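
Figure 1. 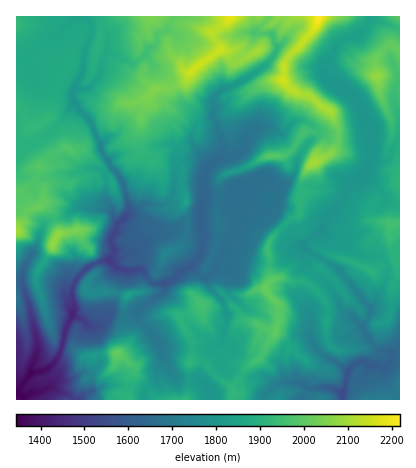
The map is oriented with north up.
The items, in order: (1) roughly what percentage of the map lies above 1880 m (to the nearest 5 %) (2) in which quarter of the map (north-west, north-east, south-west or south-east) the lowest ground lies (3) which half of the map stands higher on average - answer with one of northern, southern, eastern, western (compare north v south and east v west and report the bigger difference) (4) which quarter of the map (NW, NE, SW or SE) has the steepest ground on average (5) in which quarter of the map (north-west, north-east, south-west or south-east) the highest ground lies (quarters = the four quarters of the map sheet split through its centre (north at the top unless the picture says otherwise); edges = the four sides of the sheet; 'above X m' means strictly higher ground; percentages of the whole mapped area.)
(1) Roughly 35 % of the ground is higher than 1880 m.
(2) The lowest point lies in the south-west quarter of the map.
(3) The northern half stands higher on average than the southern half.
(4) The steepest ground, on average, is in the south-west quarter.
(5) Look to the north-east quarter for the highest ground.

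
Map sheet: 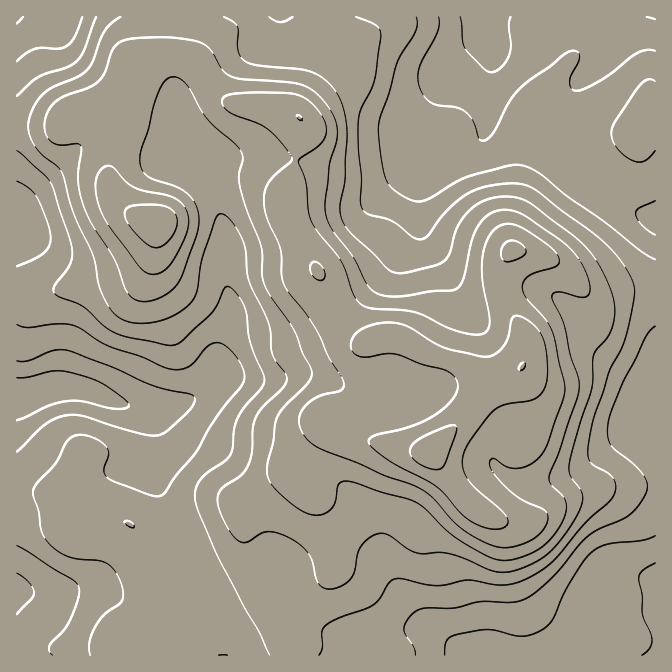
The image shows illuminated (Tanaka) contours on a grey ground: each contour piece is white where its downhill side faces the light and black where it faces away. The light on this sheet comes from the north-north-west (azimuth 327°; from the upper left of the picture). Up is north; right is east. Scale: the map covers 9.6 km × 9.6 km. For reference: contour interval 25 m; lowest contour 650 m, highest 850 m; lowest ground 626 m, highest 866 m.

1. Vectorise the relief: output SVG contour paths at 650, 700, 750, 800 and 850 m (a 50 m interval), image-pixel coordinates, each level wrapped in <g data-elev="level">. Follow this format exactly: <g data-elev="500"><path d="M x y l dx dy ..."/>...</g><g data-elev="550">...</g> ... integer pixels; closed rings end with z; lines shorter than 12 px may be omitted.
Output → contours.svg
<g data-elev="650"><path d="M642 655l7-7 3-8-2-8-7-17-1-20-3-18 4-7 12-7"/><path d="M17 573l13 11 3 4 1 6-2 4-15 16"/><path d="M17 378l11-1 26-6 18 2 19 5 11 5 22 15 5 7-4 3-10 1-33-8-15 0-19 5-31 14"/><path d="M511 17l-2 8 2 20-2 10-7 12-10 5-8-4-19-20-2-6-3-25"/></g><g data-elev="700"><path d="M415 655l-1-7-8-13-2-7 3-8 8-8 12-4 28 0 25-6 32 0 13-3 12-8 15-13 27-33 10-9 11-8 25-10 14-13 7-13 1-7-1-5-10-13-25-22-3-8 0-10 3-15 13-31 22-44 9-11"/><path d="M17 325l11 3 29-4 17 1 34 21 32 10 24 11 10 3 8-1 6-2 7-5 12-15 5-4 7 0 6 3 9 7 6 10 4 9 0 6-2 7-26 33-21 35-19 22-10 17-4 3-5 1-7-1-42-17-3-3-1-5 5-15-2-7-9-8-16-5-8 1-6 4-13 23-21 24-1 8 5 16 3 19 8 14 9 8 11 5 9 2 20 2 9 2 8 8 6 13 2 10-1 6-4 5-14 10-8 10-7 17 1 13"/><path d="M655 259l-15-8-35-29-40-27-25-21-16-8-16 0-40 10-13 6-25 16-8 3-7 0-7-2-16-11-5-7-4-11-4-32 0-15 10-31 8-30 19-32 1-7-1-6"/><path d="M17 181l12 7 8 9 11 26 3 15-2 9-6 6-9 6-17 7"/><path d="M655 81l-3-2-5 1-8 7-24 35-4 11 2 7 4 8 8 8 9 5 6 1 5-1 10-10"/><path d="M82 17l-7 19-8 10-9 3-16-1-7 1-8 4-10 8"/></g><g data-elev="750"><path d="M120 17l-10 7-6 8-12 30-5 8-10 7-27 11-11 10-9 19-1 15 3 10 6 8 19 16 5 6 12 41 20 44 7 35 10 18 13 10 14 3 21-2 16-6 15-12 7-11 6-35 12-38 4-5 5 0 5 4 11 17 5 13 2 24 2 10 20 43 3 28 3 7 10 13 2 5-3 9-21 20-8 11-2 10-1 25-6 15-7 9-16 10-4 6-2 7 2 10 13 24 7 7 5 2 5-1 11-8 7-2 11 1 14 6 10 7 6 8 4 8 5 20 5 5 6 2 12-2 9-7 5-8 3-17 4-8 9-10 10-4 10 3 17 12 8 4 9 2 16-2 10 2 47 18 8 0 10-2 24-10 11-8 13-15 13-20 6-15 0-10-12-18 0-12 10-39 12-35 2-33 2-5 14-17 5-18 0-10-3-12-13-28-8-12-11-12-45-34-13-8-17-2-20 3-9 5-8 7-11 16-8 27-7 8-37 10-8 0-8-3-39-38-5-7-4-8-1-12 5-25 2-48-3-23-8-17-12-13-14-7-12-3-41-4-12-4-4-4-3-7 0-23-5-5-9-5"/></g><g data-elev="800"><path d="M497 547l15 0 18-6 12-9 6-12 0-5-4-5-22-10-16-13-12-14-5-10 1-3 4-2 13 9 10 1 10-2 10-6 10-15 16-45 2-8 0-9-12-50-7-13-20-23-4-10 2-7 6-5 28-10 1-5-1-5-12-12-28-17-13-2-7 2-4 4-8 12-4 16 0 22 8 42-3 8-5 4-10 0-17-4-31-15-10-3-40-3-10-3-6-4-4-7-13-35-26-32-6-15-3-30-8-21 2-4 18-12 7-9 1-12-6-12-12-13-14-6-42-1-18 1-9 2-3 6 5 8 8 5 22 8 10 5 12 12 13 17-1 5-17 14-7 10-3 11 1 15 15 36 2 27 2 10 31 42 13 30 16 25 0 5-3 3-23 6-8 5-6 7-4 5-1 7 4 13 7 9 12 7 100 41 11 8 19 22 10 9 18 11z"/><path d="M148 273l7 1 7-2 7-5 5-7 13-28 2-10-2-10-5-9-7-5-8-3-32-7-9-6-12-14-4-2-5 0-7 7-2 9 0 13 4 15 10 17 27 37 6 6z"/></g><g data-elev="850"><path d="M430 468l8 1 6-4 12-32 1-5-2-3-8 1-21 9-9 6-6 6-1 5 3 6 7 6z"/><path d="M519 370l5-2 1-5-1-1-4 3-1 3z"/></g>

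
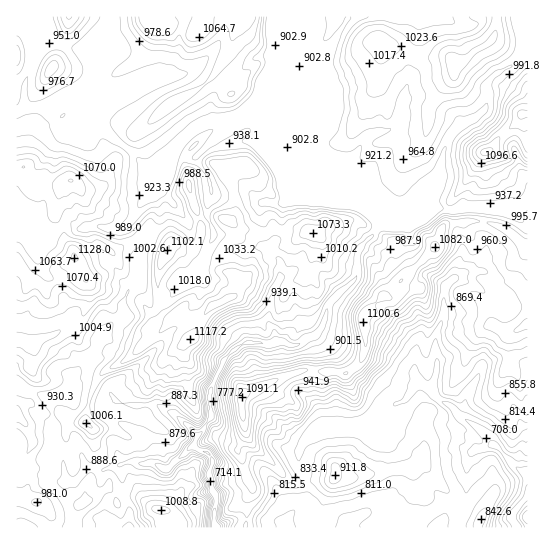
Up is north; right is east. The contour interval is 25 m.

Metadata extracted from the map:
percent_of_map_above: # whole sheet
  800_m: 91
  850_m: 84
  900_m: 76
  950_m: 48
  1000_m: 26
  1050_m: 9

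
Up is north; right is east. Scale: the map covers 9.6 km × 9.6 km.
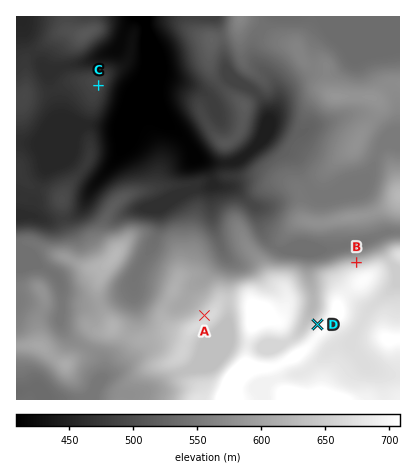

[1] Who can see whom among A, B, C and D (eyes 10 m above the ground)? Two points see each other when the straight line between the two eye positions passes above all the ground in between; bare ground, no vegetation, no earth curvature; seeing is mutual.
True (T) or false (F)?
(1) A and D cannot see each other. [T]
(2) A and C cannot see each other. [F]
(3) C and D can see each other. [F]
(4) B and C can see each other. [T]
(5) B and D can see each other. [F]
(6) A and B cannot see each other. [T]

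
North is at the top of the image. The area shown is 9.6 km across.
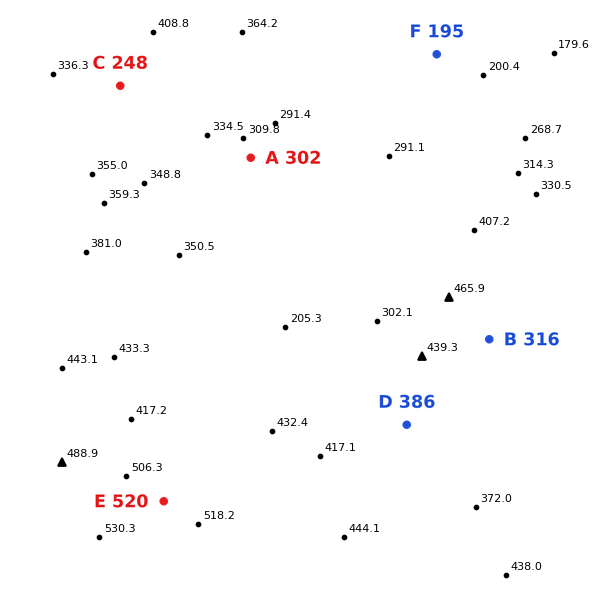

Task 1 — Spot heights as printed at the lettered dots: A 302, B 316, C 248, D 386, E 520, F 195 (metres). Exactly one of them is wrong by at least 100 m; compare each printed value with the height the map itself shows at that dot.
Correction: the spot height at C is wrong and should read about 373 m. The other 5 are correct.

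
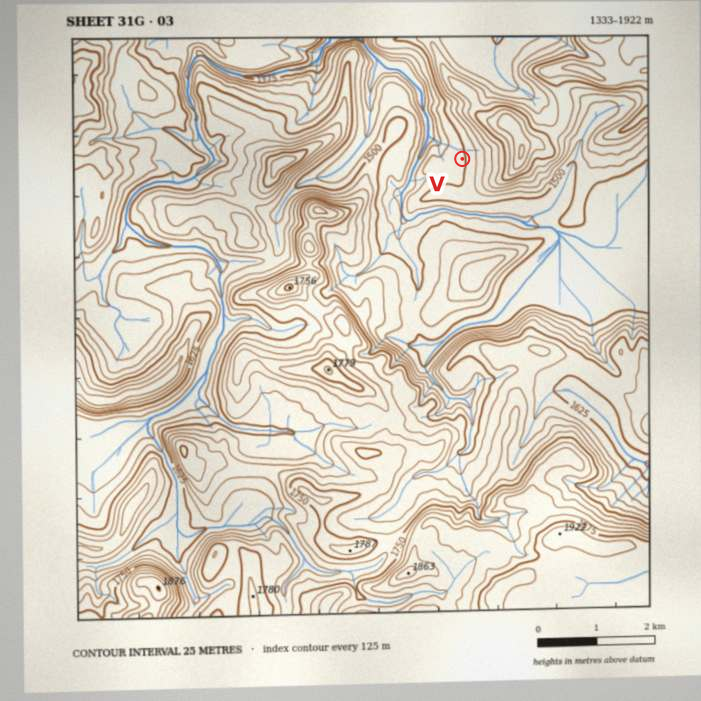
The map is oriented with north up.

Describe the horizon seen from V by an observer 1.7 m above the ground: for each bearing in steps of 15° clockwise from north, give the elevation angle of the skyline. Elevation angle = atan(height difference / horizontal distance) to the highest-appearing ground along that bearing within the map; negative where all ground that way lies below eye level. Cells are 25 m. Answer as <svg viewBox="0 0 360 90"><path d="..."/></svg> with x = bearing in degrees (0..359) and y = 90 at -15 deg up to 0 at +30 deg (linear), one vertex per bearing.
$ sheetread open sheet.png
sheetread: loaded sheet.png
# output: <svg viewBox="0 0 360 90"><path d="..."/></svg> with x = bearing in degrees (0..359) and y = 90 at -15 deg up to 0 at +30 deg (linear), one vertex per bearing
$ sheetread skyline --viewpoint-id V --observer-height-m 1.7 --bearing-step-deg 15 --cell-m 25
<svg viewBox="0 0 360 90"><path d="M0 48l15-7 15-4 15-2 15 2 15 0 15-1 15 2 15 3 15 5 15 6 15 1 15 1 15 0 15-1 15 1 15-2 15 1 15 0 15 4 15 1 15 3 15-1 15-5"/></svg>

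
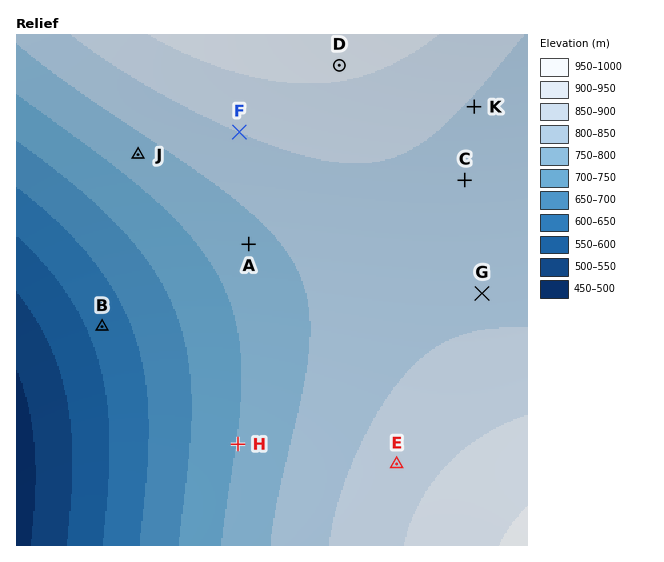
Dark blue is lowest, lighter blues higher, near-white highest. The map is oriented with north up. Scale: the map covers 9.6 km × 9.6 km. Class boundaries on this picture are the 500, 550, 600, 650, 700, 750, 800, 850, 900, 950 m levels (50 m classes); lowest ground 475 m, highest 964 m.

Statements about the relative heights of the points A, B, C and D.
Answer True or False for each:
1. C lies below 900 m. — True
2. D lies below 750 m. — False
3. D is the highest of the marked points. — True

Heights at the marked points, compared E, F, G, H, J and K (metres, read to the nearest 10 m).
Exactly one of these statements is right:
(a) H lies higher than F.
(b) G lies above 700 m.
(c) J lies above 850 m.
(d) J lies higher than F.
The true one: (b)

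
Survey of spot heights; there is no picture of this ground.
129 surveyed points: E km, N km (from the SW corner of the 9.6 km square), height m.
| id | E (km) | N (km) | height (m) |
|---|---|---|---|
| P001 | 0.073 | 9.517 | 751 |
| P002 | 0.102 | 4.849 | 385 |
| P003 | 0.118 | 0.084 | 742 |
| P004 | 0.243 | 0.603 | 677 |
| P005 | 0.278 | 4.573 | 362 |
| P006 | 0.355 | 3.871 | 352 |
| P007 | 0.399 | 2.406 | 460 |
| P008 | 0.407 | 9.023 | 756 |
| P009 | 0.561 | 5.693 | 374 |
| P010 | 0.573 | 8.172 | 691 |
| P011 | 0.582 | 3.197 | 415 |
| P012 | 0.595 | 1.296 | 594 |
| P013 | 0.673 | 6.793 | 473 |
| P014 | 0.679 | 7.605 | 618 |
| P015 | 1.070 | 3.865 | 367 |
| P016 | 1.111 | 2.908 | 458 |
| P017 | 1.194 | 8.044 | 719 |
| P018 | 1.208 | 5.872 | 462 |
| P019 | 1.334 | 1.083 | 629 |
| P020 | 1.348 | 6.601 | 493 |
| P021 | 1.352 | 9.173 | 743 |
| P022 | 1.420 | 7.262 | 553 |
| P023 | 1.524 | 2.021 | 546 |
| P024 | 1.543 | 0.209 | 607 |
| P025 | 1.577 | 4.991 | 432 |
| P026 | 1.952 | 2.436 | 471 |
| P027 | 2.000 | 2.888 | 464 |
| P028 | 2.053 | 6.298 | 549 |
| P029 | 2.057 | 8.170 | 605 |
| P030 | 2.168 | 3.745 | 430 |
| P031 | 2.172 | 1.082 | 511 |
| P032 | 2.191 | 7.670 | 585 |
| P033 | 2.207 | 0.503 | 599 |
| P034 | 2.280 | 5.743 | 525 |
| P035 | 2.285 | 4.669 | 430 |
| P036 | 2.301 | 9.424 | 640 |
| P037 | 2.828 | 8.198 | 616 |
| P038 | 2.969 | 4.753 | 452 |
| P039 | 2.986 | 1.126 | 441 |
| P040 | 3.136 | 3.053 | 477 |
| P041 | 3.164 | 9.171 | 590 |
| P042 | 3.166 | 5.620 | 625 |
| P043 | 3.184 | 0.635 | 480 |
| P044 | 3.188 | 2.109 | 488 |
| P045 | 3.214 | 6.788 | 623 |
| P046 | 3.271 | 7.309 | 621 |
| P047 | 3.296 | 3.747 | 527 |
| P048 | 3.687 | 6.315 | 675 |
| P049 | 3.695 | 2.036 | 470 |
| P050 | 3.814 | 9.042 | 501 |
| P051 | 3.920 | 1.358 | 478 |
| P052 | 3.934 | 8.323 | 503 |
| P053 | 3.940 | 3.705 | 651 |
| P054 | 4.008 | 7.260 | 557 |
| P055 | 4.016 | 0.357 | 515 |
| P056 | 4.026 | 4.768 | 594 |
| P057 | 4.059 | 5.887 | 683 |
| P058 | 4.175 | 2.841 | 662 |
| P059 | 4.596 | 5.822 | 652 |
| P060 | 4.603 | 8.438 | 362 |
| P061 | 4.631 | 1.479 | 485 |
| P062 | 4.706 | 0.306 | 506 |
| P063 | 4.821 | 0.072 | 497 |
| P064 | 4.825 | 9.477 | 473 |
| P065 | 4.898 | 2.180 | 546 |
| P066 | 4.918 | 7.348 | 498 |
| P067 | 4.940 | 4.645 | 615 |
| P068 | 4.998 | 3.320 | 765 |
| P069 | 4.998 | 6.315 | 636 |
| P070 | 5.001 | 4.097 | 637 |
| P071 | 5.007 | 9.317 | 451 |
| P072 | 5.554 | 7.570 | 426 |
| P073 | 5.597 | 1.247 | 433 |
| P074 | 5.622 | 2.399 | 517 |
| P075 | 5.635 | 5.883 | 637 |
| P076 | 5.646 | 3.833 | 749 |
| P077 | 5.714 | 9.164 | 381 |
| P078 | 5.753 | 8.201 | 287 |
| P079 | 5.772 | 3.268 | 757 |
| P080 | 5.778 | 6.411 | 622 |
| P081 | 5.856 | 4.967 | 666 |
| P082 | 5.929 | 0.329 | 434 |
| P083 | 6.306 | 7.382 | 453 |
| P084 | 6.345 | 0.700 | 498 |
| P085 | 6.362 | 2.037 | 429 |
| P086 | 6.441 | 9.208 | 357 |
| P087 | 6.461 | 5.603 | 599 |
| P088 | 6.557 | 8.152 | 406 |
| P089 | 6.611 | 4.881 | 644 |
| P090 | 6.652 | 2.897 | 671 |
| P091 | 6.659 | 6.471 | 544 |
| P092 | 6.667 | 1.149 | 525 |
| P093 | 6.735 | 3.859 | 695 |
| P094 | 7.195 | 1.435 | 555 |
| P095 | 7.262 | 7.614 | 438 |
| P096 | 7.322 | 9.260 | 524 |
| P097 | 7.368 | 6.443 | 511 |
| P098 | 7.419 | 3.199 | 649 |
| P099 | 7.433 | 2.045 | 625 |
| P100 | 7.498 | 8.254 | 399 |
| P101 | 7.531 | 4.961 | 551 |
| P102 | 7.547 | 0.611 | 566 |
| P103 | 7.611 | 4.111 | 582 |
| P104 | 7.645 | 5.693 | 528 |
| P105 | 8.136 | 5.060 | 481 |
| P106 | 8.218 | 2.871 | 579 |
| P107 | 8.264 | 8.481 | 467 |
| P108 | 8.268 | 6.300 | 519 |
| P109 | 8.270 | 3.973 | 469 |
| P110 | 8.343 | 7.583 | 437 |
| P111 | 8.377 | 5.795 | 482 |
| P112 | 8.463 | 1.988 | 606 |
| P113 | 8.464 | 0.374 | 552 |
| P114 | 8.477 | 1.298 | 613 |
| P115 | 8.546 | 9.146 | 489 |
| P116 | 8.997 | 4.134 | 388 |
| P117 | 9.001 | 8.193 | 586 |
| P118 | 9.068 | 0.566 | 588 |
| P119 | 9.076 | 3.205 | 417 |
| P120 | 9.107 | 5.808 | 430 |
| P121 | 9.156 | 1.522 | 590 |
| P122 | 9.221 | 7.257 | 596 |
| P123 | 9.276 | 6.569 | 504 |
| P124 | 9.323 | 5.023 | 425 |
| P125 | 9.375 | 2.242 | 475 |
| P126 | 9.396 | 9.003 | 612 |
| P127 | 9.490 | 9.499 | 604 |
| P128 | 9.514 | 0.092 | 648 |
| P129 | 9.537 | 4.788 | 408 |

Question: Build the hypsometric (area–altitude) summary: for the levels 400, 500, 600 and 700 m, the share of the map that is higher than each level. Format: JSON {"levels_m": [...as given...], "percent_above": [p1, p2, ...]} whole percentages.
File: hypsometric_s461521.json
{"levels_m": [400, 500, 600, 700], "percent_above": [91, 60, 29, 6]}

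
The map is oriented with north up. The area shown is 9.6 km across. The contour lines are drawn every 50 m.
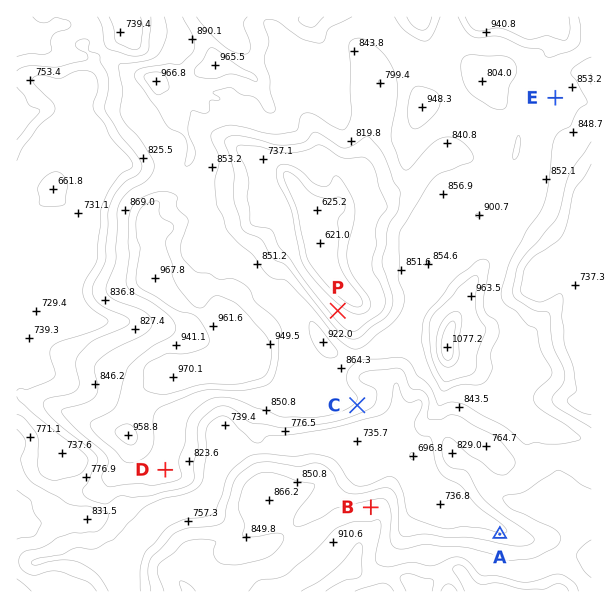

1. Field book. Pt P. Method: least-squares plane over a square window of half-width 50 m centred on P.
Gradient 11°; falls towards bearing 39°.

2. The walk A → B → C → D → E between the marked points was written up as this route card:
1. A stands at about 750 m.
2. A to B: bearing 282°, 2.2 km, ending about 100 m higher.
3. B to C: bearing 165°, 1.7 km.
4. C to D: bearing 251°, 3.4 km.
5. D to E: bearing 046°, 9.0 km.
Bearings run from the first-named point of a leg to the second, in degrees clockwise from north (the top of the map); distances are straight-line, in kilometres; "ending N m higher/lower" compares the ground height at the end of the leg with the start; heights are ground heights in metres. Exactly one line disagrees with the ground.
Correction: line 3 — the bearing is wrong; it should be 352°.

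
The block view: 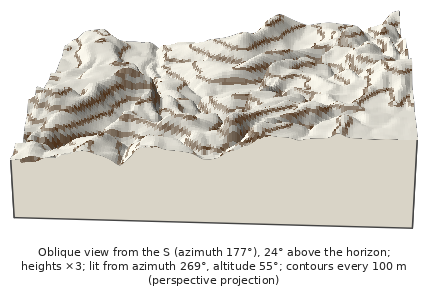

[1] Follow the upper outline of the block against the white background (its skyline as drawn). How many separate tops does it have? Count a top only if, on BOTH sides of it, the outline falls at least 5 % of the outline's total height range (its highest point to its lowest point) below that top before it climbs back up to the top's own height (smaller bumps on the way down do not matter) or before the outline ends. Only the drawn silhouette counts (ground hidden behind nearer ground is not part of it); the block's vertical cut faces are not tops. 3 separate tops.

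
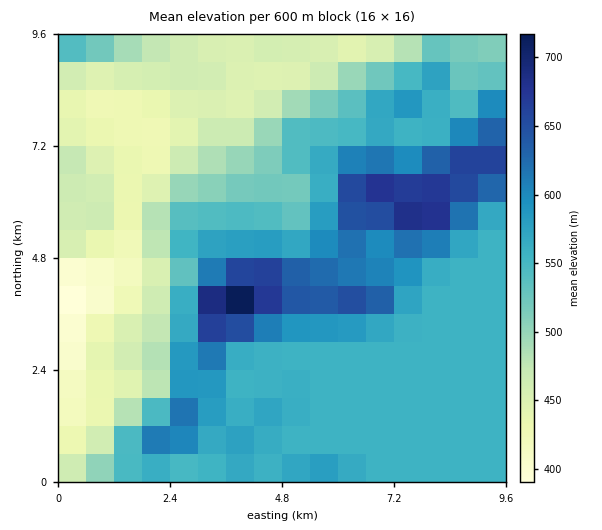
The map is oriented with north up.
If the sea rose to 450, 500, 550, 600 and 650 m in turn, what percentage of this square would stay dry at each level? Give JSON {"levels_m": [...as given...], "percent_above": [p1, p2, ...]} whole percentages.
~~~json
{"levels_m": [450, 500, 550, 600, 650], "percent_above": [83, 68, 55, 17, 6]}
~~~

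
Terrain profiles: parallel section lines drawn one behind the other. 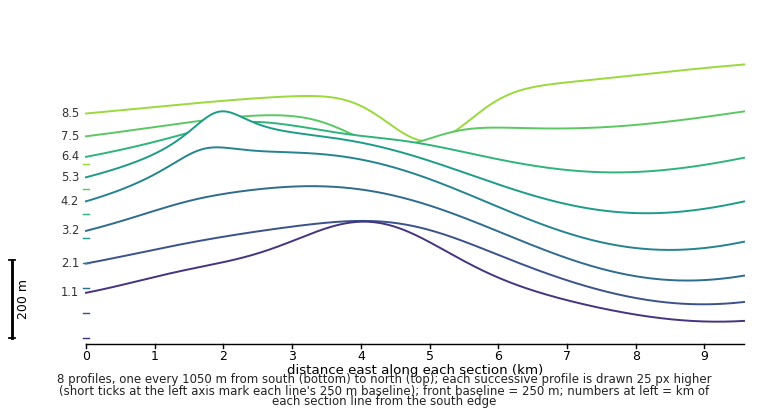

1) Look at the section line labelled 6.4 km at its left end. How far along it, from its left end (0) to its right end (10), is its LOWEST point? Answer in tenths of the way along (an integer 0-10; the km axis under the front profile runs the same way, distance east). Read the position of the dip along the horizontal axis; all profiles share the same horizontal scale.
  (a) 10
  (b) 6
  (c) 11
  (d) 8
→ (d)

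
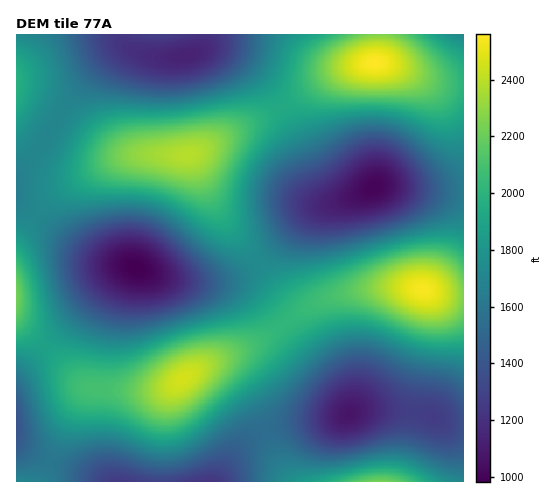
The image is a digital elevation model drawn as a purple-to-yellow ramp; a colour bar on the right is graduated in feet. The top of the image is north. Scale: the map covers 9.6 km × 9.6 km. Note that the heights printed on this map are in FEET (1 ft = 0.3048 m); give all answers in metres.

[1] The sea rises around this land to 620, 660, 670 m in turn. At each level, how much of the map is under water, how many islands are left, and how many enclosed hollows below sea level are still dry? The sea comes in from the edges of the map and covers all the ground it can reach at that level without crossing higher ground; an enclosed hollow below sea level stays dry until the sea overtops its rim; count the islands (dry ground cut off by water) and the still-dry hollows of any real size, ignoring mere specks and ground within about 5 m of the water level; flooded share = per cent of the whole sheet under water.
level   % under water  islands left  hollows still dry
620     79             2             0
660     88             2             0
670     89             2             0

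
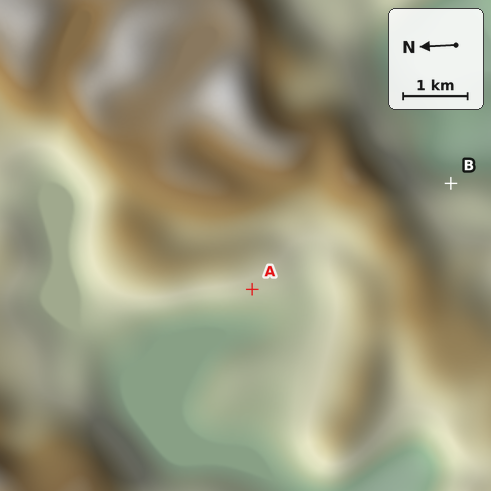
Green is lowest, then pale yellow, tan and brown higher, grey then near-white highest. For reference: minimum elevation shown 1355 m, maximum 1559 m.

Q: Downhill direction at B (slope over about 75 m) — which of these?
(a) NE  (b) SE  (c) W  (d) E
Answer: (d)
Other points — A W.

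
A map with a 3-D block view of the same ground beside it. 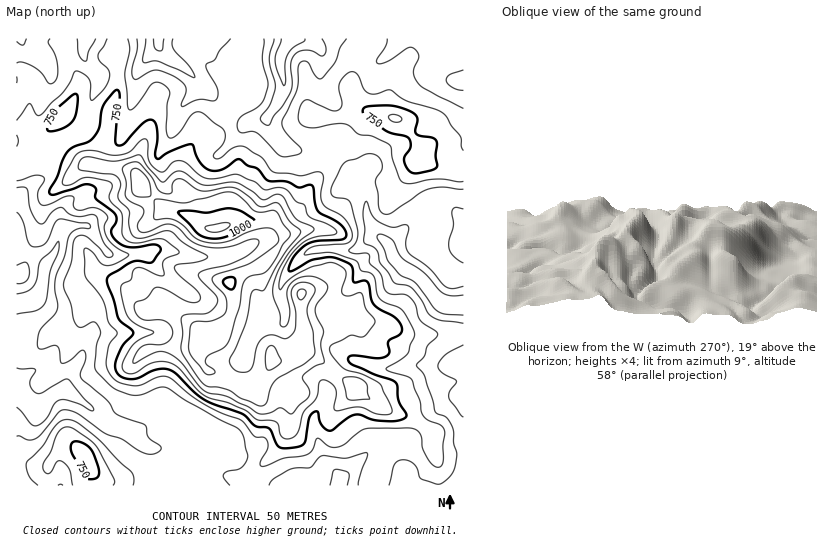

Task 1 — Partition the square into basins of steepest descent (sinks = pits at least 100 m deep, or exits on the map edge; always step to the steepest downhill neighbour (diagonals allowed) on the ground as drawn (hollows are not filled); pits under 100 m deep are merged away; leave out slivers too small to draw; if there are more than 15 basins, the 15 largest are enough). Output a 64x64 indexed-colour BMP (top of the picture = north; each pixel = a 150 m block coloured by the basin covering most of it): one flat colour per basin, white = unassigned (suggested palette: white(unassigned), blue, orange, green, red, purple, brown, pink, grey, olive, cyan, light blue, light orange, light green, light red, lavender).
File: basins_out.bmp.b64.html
<image width="64" height="64" href="data:image/bmp;base64,Qk12CAAAAAAAAHYAAAAoAAAAQAAAAEAAAAABAAQAAAAAAAAIAAATCwAAEwsAABAAAAAAAAAA////ALR3HwAOf/8ALKAsACgn1gC9Z5QAS1aMAMJ34wB/f38AIr28AM++FwDox64AeLv/AIrfmACWmP8A1bDFABERERERERERERERERERERERVVVVVVVVVVVVIiIiIiIiERERERERERERERERERERERFVVVVVVVVVVVUiIiIiIiIRERERERERERERERERERERERVVVVVVVVVVVSIiIiIiIhEREREREREREREREREREREREVVVVVVVVVVVIiIiIiIiERERERERERERERERERERERERFVVVVVVVVVUiIiIiIiIRERERERERERERERERERERERERVVVVVVVVVVIiIiIiIhERERERERERERERERERERERERFVVVVVVVVVVVERESIiERERERERERERERERERERERERERVVVVVVVVVVURERIiIRERERERERERERERERERERERERFVVVVVVVVVVRESIiIhEREREREREREREREREREREREREVVVVVVVVVVVESIiIiERERERERERERERERERERERERERVVVVVVVVVVIiIiIiIRERERERERERERERERERERERERFVVVVVVVVSIiIiIiIhEREREREREREREREREREREREREVVVVVVVUiIiIiIiIiERERERERERERERERERERERERERVVVVVVUiIiIiIiIiIRERERERERERERERERERERERERFVVVVVUiIiIiIiIiIhERERERERERERERERERERERERFVVVVVIiIiIiIiIiIiEREREREREREREREREREREREREVVVVVIiIiIiIiIiIiIREREREREREREREREREREREREVVVVVIiIiIiIiIiIiIhERERERERERERERERERERERERERVVIiIiIiIiIiIiIiERERERERERERERERERERERERERESIiIiIiIiIiIiIiIRERERERERERERERERERERERERERIiIiIiIiIiIiIiIhEREREREREREREREREREREREREREiIiIiIiIiIiIiIiERERERERERERERERERERERERERESIiIiIiIiIiIiIiIRERERERERERERERERERERERERERIiIiIiIiIiIiIiIhEREREREREREREREREREREREREREiIiIiIiIiIiIiIiERERERERERERERERERERERERERESIiIiIiIiIiIiIiIRERERERERERERERERERERERERERIiIiIiIiIiIiIiIhEREREREREREREREREREREREREREiIiIiIiIiIiIiIiEREREREREREREREREREREREREREREiIiIiIiIiIiIiIREREREREREREREREREREREREREREREiIiIiIiIiIiIhERERERERERERERERERERERERERERESIiIiIiIiIiIiERERERERERERERERERERERERERERESIiIiIiIiIiIiIRERERERERERERERERERERERERERERIiIiIiIiIiIiIhEREREREREREREREREREREREREREREiIiIiIiIiIiIiERERERERERERERERERERERERERERESIiIiIiIiIiIiIRERERERERERERERERERERERERERERIiIiIiIiIiIiIhEREREREREREREREREREREREREiIREiIiIiIiIiIiIiERERERERERERERERETMzMREREiIiIiIiIiIiIiIiIiIRERERERERERERERETMzMzMzMzMiIiIiIiIiIiIiIiIhERERERERERERERREMzMzMzMzMzIiIiIiIiIiIiIiIiEREREREREREREUREQzMzMzMzMzMyIiIiIiIiIiIiIiIREREREREREREURERDMzMzMzMzMzIiIiIiIiIiIiIiIhEREREREREREURERDMzMzMzMzMzMyIiIiIiIiIiIiIiERERERERERERRERDMzMzMzMzMzMzMiIiIiIiIiIiIiIRERERERERERREREMzMzMzMzMzMzMyIiIiIiIiIiIiImERERFhERFERERERDMzMzMzMzMzMzMiIiIiIiIiIiERZmZmZmZmREREREREMzMzMzMzMzMzMzIiIiIiIiIRERFmZmZmZmZEREREREQzMzMzMzMzMzMzMiIiIiIiIhEREWZmZmZmZkREREREREMzMzMzMzMzMzMzIiIiIiIicRERZmZmZmZmRERERERERDMzMzMzMzMzMzMiIiIiIid3d3dmZmZmZmZkREREREREREMzMzMzMzMzMyIiIiIid3d3d2ZmZmZmZmREREREREREQzMzMzMzMzMzIiIiIiJ3d3d3ZmZmZmZmZEREREREREREMzMzMzMzMzMyIiIid3d3d3dmZmZmZmZkRERERERERERDMzMzMzMzMzMzd3d3d3d3d2ZmZmZmZmZEREREREREREMzMzMzMzMzMzd3d3d3d3d3ZmZmZmZmZkRERERERERERDMzMzMzMzMzd3d3d3d3d3dmZmZmZmZmRERERERERERERDMzMzMzMzN3d3d3d3d3d2ZmZmZmZmZkREREREREREREMzMzMzMzM3d3d3d3d3d3ZmZmZmZmZmREREREREREREQzMzMzMzMzd3d3d3d3d3dmZmZmZmZmZEREREREREREQzMzMzMzMzN3d3d3d3d3d2ZmZmZmZmZkRERERERERERDMzMzMzMzM3d3d3d3d3d3ZmZmZmZmZmREREREREREREMzMzMzMzMzN3d3d3d3d3dmZmZmZmZmZEREREREREREQzMzMzMzMzMzd3d3d3d3d2ZmZmZmZmZkRERERERERERDMzMzMzMzMzM3d3d3d3d3"/>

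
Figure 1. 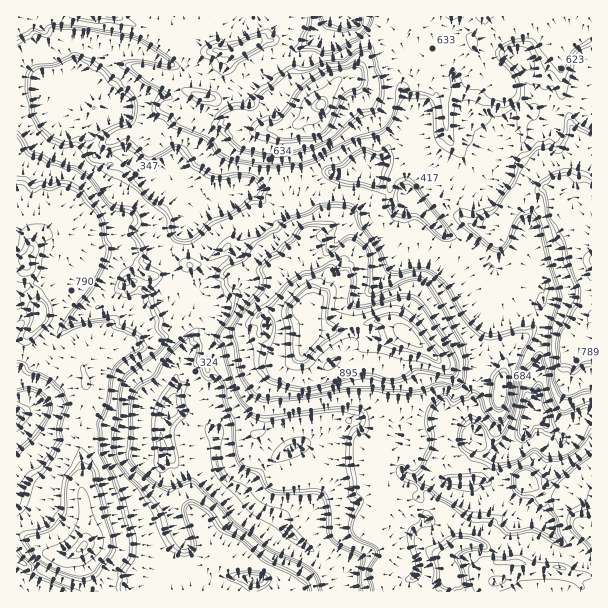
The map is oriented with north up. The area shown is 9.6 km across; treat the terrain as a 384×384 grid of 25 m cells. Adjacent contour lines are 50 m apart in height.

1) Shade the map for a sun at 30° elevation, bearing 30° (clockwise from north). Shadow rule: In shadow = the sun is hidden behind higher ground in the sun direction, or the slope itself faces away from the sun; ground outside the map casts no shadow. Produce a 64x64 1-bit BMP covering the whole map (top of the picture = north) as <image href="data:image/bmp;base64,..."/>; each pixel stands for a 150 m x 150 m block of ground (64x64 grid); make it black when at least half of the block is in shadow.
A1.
<image width="64" height="64" href="data:image/bmp;base64,Qk0+AgAAAAAAAD4AAAAoAAAAQAAAAEAAAAABAAEAAAAAAAACAAATCwAAEwsAAAIAAAAAAAAA////AAAAAAB+AAAAAwMAAP8AAHADAAAA+AAAYAACAADgAAAADgIAAMAAAAAfAHADAAAQAD8AAA8AABACJAAADgAAIAAgAAAQAAAgACAAABAEAAAAIAAAYAQAAB/kAAHAAAAAGcAAAQAAAAFwAADwAAAAAOAAEAAAAAAAgAAAAAAAAECAAAAAAAAAQIAAABgAAAAAAAAAOAAAAAE0AAA8MAAAAX/+ABx8lAAB//wDnH/8AAP////4f/gAA+///4B5cAIP3B/vgDDgAAuQAQ4APIACCYMADgA5AAQDggB8ADgAAAuAACAAEAAAAAAAAAAQAAAACgEAAAAAAAAKAAAAAAAAAAAAAAAAAAAAAAAAAAAAAAEAAAAAGgAGAgAAAAAWAAAAAAAAABQAAAAAAAAANAAAAAAAAAwoAAAAAAAAGCgAAAAAAAAwOAAAAAAAA2BwAAAAAAADAPAAAAAAAAYAIAAAAAAADAAgAAAA4AAYACAAAAfwABAAAAAAH/4QAAAAAAYT/5AAAAAAD/f/4wAAAAA8bY/6AAAAAAA9H8cCAAAAAHMAAAAAAAABwAAAAAAAAAEAAEMAAAAACBwAAAwAAAAbgAAEHAAAADYAAAAAAAAg7AAAAAAAADvAQAAAAAAAAwOEQAAAAAAADwAAAAABwCP8AAAAAACAL+AAAAAAAAAD8AAAAgAAAA=="/>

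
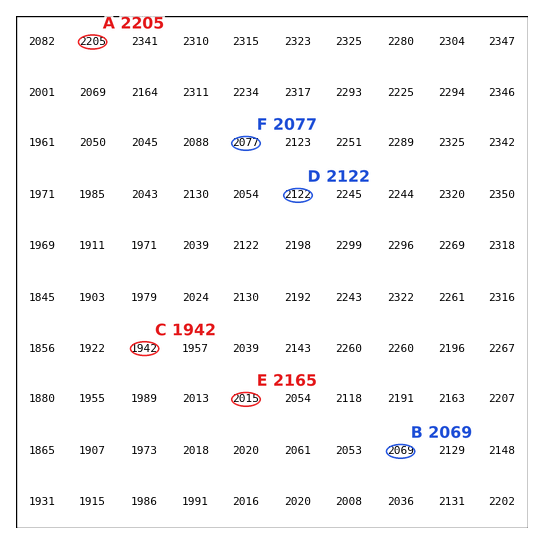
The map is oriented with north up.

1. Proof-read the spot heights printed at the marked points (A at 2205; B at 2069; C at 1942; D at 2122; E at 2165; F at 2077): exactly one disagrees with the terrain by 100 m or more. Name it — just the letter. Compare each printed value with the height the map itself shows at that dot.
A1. E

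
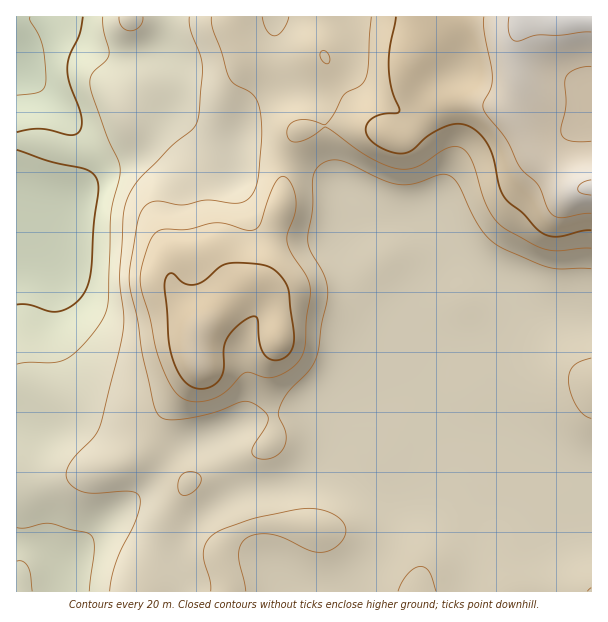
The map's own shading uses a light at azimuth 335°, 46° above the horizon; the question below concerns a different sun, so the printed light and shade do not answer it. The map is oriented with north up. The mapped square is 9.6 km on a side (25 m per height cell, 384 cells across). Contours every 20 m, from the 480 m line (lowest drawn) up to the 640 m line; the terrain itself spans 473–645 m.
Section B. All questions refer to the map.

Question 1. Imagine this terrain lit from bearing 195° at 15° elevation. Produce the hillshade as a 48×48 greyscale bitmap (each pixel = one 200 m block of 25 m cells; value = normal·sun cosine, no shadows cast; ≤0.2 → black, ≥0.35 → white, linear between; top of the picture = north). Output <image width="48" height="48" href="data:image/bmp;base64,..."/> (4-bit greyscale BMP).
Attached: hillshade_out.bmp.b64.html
<image width="48" height="48" href="data:image/bmp;base64,Qk32BAAAAAAAAHYAAAAoAAAAMAAAADAAAAABAAQAAAAAAIAEAAATCwAAEwsAABAAAAAAAAAAAAAAABEREQAiIiIAMzMzAERERABVVVUAZmZmAHd3dwCIiIgAmZmZAKqqqgC7u7sAzMzMAN3d3QDu7u4A////AFVWZmZmVVZ3dlVWZmZmZmZVVVZmVVVVVVVWZmZlVVZ3dlVmZndmZmZVVVZmVVVVVVVmd2ZVVWZ3ZVZmd3d3ZmZVVVZlVVVVVVZnd3ZVVmZmZWZ3eIh3ZmVVVVVlVVVVVWd3iHZVVndlVWZ3d3dmZmVVVVVlVVZmZXeIiIdlZndlRFZmZmVVVVVVVVZmVmZmZoiImZh2Znd2VERVREREVVVVVWZmZmZmZniJmZmYdnd3ZVRERDREVVVWZmZmZmZmZmd4iZmZh3d3ZmZVVERVVWZmZmZmZmZmZmZnd4iZiHZVZnd3ZlVVZmZmZmZmZmZmZlVVZmZ3iGVEVniIdmZmZmZmZmZmZmZmZlVVVVVWd2VERWZ3dmZmZmZmZmZmZmZmd1VVVVVWZmZVVVVmZmZmZmZmZmZmZmZnd1ZmZVZmZneId2ZlVVZmZmZmZmZmZmZ3eGZmZmZmZ4m7qYd2VVZmZmZmZmZmZmZ3eGZmZmZmZ5vd25mHZmZmZmZmZmZmZmZ3d2ZmVWZmaKzu26mZh2ZmZmZmZmZmZmZ3d2VVVWZmebzMqZqrqXZmZmZmZmZmZmZmZlVEVVZmiruoZnm8yoZmZmZmZmZmZmZmVURERVVniql2RXmrqXZmZmZmZmZmZmZlVURERVVnmphlVniYdlVmZmZmZmZmZmZVVERERFVomYdlZ4h1REVmZmZmZmZmZmZVVUREREV5qYZVV4dkRFVmZmZmZmZmZmZmVURERFaKuXVERndlRVZmZmZmZmZmZmZmZkREVVebqXVERWdmVVVWZmZmZmZmZmZ3d0VVVWeamGVURVZlQzRVZmZmZmZmZnd3d1VVZniIdmVVVUREMRNFZmZmZmZmd4mZmWZmZniHZVVVVDMzIRNVZmZmZmZniavLu2ZmZniHZUNEQyIjMjRWZmZmZmZ5q83tzGZmZniHZCIjMiNFVVVmZmVmZmeKzN3dzGZmZneHUyERESNWZlZmZmZmZmiry7u8zGZmZnd2UyIiERNXZlVmZmZmZniruqqqzGZmZnZlQzMzIRNWVEVmZnd3d4mqmZmJq2d3d3dkM0REMjRVQ0VmeJmpiImZmZh3d3d4iIdlQ0RERFZlRFZ4mszLqZmYiZhlRIiIiIiHVERERWd2Vniaze7cuqmZmYdUM3d3Z4mYZVRFVmd2Z4ms3tuqqqmZmHZVRGZlVnmYdlVVZnd3eImru5d4mqq7qGVVVURERomXZlVWd3d3ZmeIh1VXiru7l2ZmZjM0WJmGZlVWeIh2REVmVEVniaqph2ZmZjM1eahlVmZmeIh1Q0VlRFZ3Znd3Z2ZmZjRXmoZVVmZneIh2VWZlRGeHVVVWZ2ZmZlVomGVFVVVneIh2ZndlVXiHZURWd2ZmZmZ4dlRVVFVniIdmZ4dlVnd3ZmZ4h2Znd2d3ZVVmVVZ4iHZVZ3ZVZ3dmZneIh3eIiHd3ZWeYdmeJmGVVVmVVZ3ZmZ3iIh3iZmXd2Znmph3eJh2VVVVRFZ2ZlZneId3eJmXd2ZnmphmeIh2VVVVRVZmZmZnd3d3d4iQ=="/>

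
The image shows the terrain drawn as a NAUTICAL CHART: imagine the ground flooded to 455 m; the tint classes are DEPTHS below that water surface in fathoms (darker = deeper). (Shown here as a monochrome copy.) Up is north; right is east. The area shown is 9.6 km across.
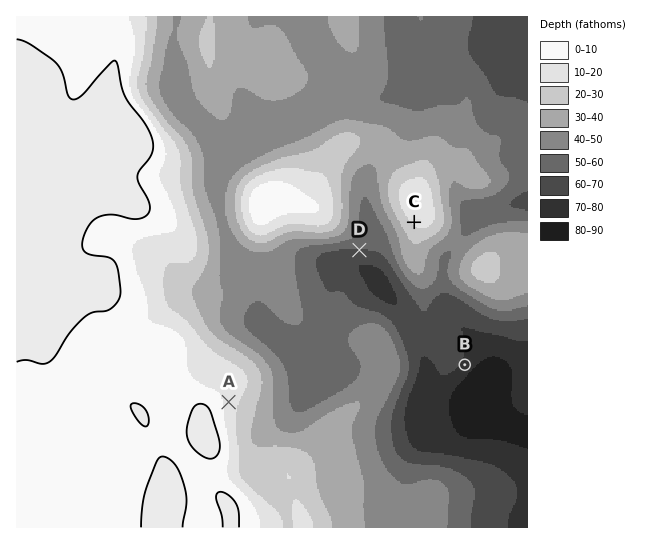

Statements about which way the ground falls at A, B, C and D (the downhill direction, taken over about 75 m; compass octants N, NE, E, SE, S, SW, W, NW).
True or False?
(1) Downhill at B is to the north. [False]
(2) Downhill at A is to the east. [True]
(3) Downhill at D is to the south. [True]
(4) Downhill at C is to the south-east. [False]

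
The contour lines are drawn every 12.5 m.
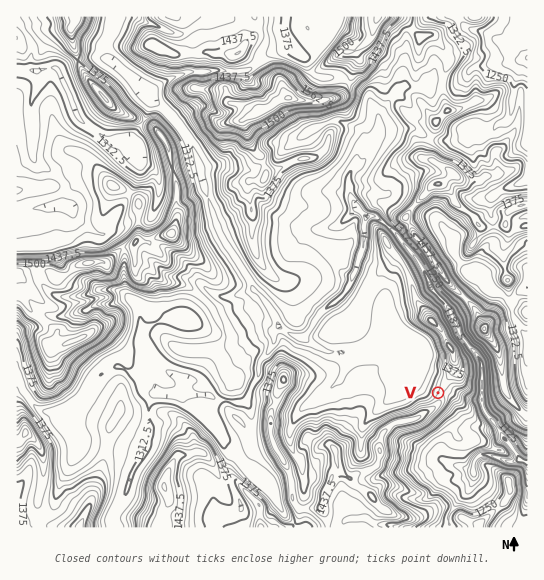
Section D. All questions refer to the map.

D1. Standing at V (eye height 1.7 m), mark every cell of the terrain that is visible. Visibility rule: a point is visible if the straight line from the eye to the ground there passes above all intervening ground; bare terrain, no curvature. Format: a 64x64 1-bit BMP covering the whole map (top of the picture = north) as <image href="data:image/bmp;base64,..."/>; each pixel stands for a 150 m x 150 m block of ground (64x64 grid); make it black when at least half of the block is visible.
<image width="64" height="64" href="data:image/bmp;base64,Qk0+AgAAAAAAAD4AAAAoAAAAQAAAAEAAAAABAAEAAAAAAAACAAATCwAAEwsAAAIAAAAAAAAA////AAAAAAAAAAAAAAAAAAAAAAAAAAAAAAAAAAAAAAAAAAAAAAAAAAAAAAAAAAAAAAAAAAAAAAAAAAAAAAAAAAAAAAAAAAAAAAAAAAAAAAAAAAAAAIAAAAAAAACBwAAAAAAAAIHAAAAAAAAAgeAAAAAAAADD+YAAAAAAAOH/4AAAAAAA//+4AAAAAAB///gEAAAAAH///AgAAAAAfz/3CAAAAAB/v/cIAAAAAH+//ggAAAAAf//2AAAAAAB///wQAMAAPmP//AAAcAA+Yf/4IAA8AH8x//AAADwAfzg/gAAOLAD+OB8AAB/4Afx8HwAAP9j/+P4eAABn+f74/w4AAIf5/vH/BgAAANH/4Y8GAAAAEb/Dg4IAAAABf4MHggAAAAF/g4ACAAAAAB8H4AAAAAAADgf4AAAAAAAOB/4AAAAAAA4H/wAAAAAABAf/AAAAAAAMD/oAAAAAAAgH/gAAAAAACAH/AAAAAAAIAf8AAAAAABAAPwAAAAAAEAMHgAAAAAAQBAGAAAAAACBeAYAAAAAAIH8BAAAAAAAAP8AAAAAAAAAH/gAAAAAAAAH/gAAAAAAAAH/AAAAAAAAAAAAAAAAAAAAAAAAAAAAAAAAAAAAAAAAAAAAAAAAAAAAAgAAAAAAAAAAAAAAAAAAAAAAAAAAAAAAAAAAAAQAAAAAAAAABAAAAAAAAAA=="/>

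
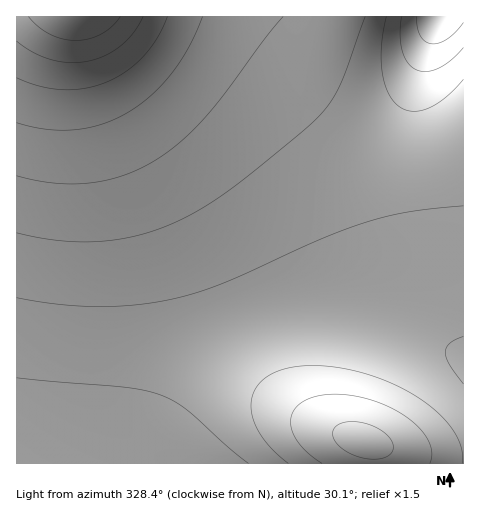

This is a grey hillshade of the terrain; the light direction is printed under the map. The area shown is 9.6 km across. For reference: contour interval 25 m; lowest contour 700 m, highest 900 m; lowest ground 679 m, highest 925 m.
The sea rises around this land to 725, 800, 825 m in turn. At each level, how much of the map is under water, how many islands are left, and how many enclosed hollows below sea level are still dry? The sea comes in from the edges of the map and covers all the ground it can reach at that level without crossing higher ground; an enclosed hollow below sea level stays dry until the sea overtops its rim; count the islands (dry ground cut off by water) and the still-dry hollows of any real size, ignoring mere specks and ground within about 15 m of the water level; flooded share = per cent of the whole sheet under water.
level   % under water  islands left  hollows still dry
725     9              0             0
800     83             0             0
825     92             0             0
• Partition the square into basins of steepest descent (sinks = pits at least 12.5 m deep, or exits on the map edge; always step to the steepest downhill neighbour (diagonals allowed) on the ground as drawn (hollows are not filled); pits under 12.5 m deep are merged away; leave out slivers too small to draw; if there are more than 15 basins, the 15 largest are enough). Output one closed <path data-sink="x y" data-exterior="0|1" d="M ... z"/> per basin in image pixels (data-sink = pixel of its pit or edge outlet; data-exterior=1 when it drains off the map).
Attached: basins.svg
<path data-sink="463 362" data-exterior="1" d="M180 16l-92 0-1 2 13 36 21 44 75 120 28 60 23 61 17 33 12 17 21 20 36 21 70 22 28 5 32 1 1-322-20 10-30 6-26-1-21-5-21-11-18-13-54-54-26-20-37-20z"/><path data-sink="17 463" data-exterior="1" d="M87 16l-71 1 0 446 447 1 0-6-32-1-28-5-70-22-32-17-25-24-15-22-14-28-23-61-28-60-75-120-21-44z"/><path data-sink="441 17" data-exterior="1" d="M463 16l-282 1 30 11 45 25 18 15 42 44 30 23 31 14 19 3 18 0 30-6 20-12z"/>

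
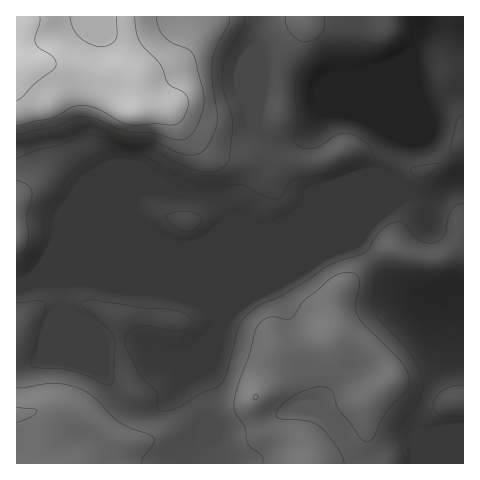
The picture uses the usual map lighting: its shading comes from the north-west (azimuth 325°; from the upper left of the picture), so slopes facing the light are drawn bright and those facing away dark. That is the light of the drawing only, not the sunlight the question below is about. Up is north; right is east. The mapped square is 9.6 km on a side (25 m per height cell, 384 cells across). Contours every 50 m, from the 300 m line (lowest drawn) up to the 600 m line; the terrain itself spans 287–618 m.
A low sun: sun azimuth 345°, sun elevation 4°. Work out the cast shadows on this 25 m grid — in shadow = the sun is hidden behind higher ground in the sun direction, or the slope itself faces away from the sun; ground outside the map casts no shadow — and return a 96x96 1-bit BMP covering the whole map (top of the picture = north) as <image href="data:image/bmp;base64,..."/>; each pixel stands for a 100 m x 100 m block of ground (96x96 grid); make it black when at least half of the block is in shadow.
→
<image width="96" height="96" href="data:image/bmp;base64,Qk2+BAAAAAAAAD4AAAAoAAAAYAAAAGAAAAABAAEAAAAAAIAEAAATCwAAEwsAAAIAAAAAAAAA////AAAAAAAAAAAAAAAAAAAAAAAAAAAAAAAAAAAAAAAAAAAAAAAAAAAAAAAAAAAAAAAAAAAACAAAAAAAAAAAAAAAPAAAAAAAAAAAAAAAfAAAAAAAAAAAAAAA/AAAAAAAAAAAAAAB/gMAAAAAAAA8AAAB/h8AAAAAAAB+AAAB/h8AAAAAAAB/AAAD/h8AAAAAAAB/gAAD/g8AAAAAAAAfwAAD/gAAAAAAAAAP4AAB/gAAAAAAAAAB4AAB/gAAAAAAAAAAAAAA/AAAAAAAAAAAAAAAfAAAAAAAAAAAAAAAAAAAAAAAAAAAAAAAAAAAAAAAAAAAAAAAAAAAAAAAAAAAAAAAAAAAAAAAAAAAAAAAAAAAAAAAAAAAAAAAAAAAAAAAAAAAAAAAAAAAAAAAAAAAAAAAAAAAAAAAAAAAAAAAAAAAAAAAAAAAAAAAAAAAAAAAAAAAAAAAAAAAAAAAAAAAAAAAAAAAAAAAAAAAAAAAAAAAAAAAAAAAAAAAAAAAAAAAAAAAAAAAAAAAAAAAAAAAAAAAB4AAAAAAAAAAAAAAH/4AAAAAAAAAAAAAP/8AAAAAAAAAAAAgf/8wAAAAAAAAAAAg//84AAAAAAAAAAAB//94AAAAAAAAAAAD//94AAAAAAAAAAAD///4YAAAcAAAAAAH///8eAAA/AAAAAAH///8/4AD/+AAAAAH///8/8AH//AAAAAD/Af9/+AP//AAAAAAwAD9//A///gAAAAAAAD9//////gAAAAAAAB///////gAAAAAAAAD//////gAAAAAAAAD//////wAAAAAAAAH//////wAAAAAAAAH//////wAAAAAAAAP//////wAAAAAAAAf//////4AAAAAAAAf//////4AAAAAAAAf//////4AAAAAAAAP//////8AAAAAAAAP//////8AAAAAAAAf//////+AAAwAAAAf//////+AA/+AAPA///////+AB//AAPw////////AB//gAH8///////+AB//gAD9///////+AAP/wAA9///////gAAB/4AAf//////+AAAAfwAAP//////+AAAAHAAAH//////+AAAAAAAAD///////AAAAAAAAD///////AAAAAAAAD///////gAAAAAAAD//////8AAAAAAAAD//////8AAAAAAAAD//////4AAAAAAAAD////+H4AAAAAAAAB///gAB4AAAAAAAAAA/+AAA4AAAPAAAAAAP4AAAAAAAfgAAAAADAAAAAAAA/wAAAAAAAAAAAMAA/wAAAAAAAAAAAcAB/4AAAAAAAAAAA+AB/4AAAAAAAAAAB+AD/+B4AAAAAAAAB+AD///8AAAAAAAAD/AD///8AAAAAAAAD/AD///8AAAAAAAAD/AD///8AAAAAAAAD/AD///+AAAAAAAAD/AB///+AAAAAAAAD/gB///+AAAAAAAAD/gA///+AAAAAAAAB/gAfgB8AAAAAAAAA/AAGAAMAAAAAAAAAfAAAAAAAAAAAAAAAPAAAAAAAAAAAAAAAAAAAAAAAA="/>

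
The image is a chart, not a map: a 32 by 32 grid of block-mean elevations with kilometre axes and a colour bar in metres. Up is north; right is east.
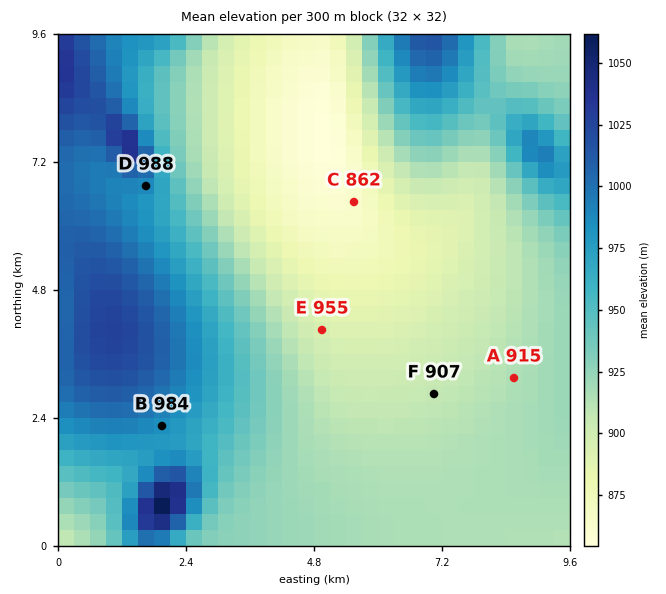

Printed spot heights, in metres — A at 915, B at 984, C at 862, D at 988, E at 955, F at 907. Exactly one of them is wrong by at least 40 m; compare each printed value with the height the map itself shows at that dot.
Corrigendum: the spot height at E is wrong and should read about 895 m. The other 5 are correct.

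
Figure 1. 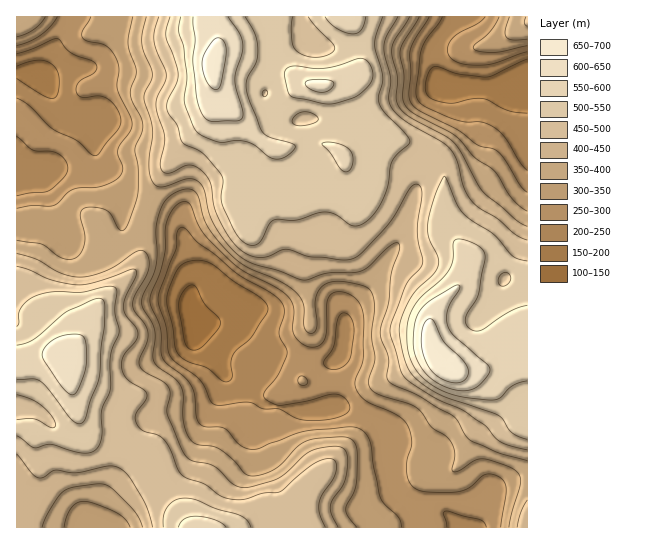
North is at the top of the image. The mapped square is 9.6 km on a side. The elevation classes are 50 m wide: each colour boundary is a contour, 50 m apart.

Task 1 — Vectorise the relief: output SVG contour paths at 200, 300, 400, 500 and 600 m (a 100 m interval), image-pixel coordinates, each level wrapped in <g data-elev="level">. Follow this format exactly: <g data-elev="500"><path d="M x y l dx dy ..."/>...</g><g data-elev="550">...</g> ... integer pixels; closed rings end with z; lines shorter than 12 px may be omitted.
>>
<g data-elev="200"><path d="M223 381l-16-13-24-9-5-5-3-5-2-23-6-21 0-8 10-26 5-6 7-4 12-1 10 4 23 17 25 16 9 9-1 7-14 22-16 15-4 5-2 7 1 13-1 4-4 3z"/><path d="M527 113l-18-2-20-11-7-2-11 1-18 4-14-1-10-5-3-4-1-6 4-14 5-6 5 0 20 7 28 3 40-18"/><path d="M17 66l20-6 8 1 6 2 5 6 3 6 0 10-1 9-4 4-7-1-30-19"/></g><g data-elev="300"><path d="M401 527l-2-9-14-13-4-7-8-32-3-24-4-8-7-5-10-2-43 4-12 3-35 14-6 1-7-1-6-3-15-17-6-1-14 0-7-5-2-8-1-19-4-9-7-9-18-14-4-6-1-28-11-27 1-8 9-20 4-17 3-35 4-11 7-7 7-3 5 3 8 19 5 10 31 31 13 9 30 15 11 9 4 5 2 7-1 24 4 6 8 6 10 2 6-2 3-4 3-11 0-27 1-5 3-4 6-2 6 0 7 3 6 4 6 11 2 15-1 34-8 20 0 8 4 8 7 6 31 14 10 10 5 16-6 25 1 9 3 8 5 6 7 2 32 1 15-4 16-13 6-1 7 2 5 5 3 8-5 38"/><path d="M300 385l5 0 2-2 0-4-4-3-2 0-3 3 0 3z"/><path d="M527 192l-6-6-15-25-8-9-5-3-16-5-20-15-39-19-7-8-2-8 2-20-1-24 5-11 14-22"/><path d="M17 45l12-3 11-7 11-9 6-9"/><path d="M91 17l-9 14 0 6 5 4 18 4 5 4 5 6 4 12-1 23 14 31-1 9-11 15-2 5 0 5 4 11 0 7-5 6-12 6-10 2-17 1-7 2-17 15-23 1-14 2"/><path d="M499 17l-9 15-15 13-1 4 7 3 14 0 32-6"/></g><g data-elev="400"><path d="M42 527l8-17 13-19 11-4 25-3 11 3 17 16 10 12 6 12"/><path d="M338 527l-6-12-2-8 3-8 10-14 3-10 1-18-1-6-4-3-11-2-18 4-8 5-26 23-9 4-24 6-7-1-6-3-19-18-21-5-8-6-18-41 0-5 3-15-1-6-7-7-18-10-5-6 1-7 7-17 1-8-3-9-11-14-1-7 2-8 11-18 3-8 0-11-4-6-4-2-6 2-18 13-12 6-14 5-10 1-18-3-26-15-20-6"/><path d="M527 500l-6 13-4 14"/><path d="M527 226l-10-6-34-29-23-40-7-10-9-6-34-18-12-11-2-8 1-21-5-20 0-8 3-10 15-22"/><path d="M146 17l-4 16 0 10 2 10 7 16 1 6-7 18-1 5 8 29-3 40 1 10 4 7 4 3 4 0 24-8 5 0 6 2 4 4 3 5 5 21 4 12 10 15 11 13 8 7 9 5 28 8 22 9 6 0 22-7 24 0 8-2 8-5 21-20 8-3 1 2 0 5-7 21-4 32-8 28 1 8 8 19-2 17 1 6 6 4 24 10 35 21 5 5 8 15 5 5 28 12 28 8"/></g><g data-elev="500"><path d="M251 527l-4-6-7-6-24-6-21-9-10-2-10 2-8 7-3 8-1 12"/><path d="M17 436l17 12 17-4 22 7 13 2 7-1 5-5 4-12 0-25 8-21 1-35 8-21-4-22 2-21-3-3-5-1-27 6-28 0-17 3-10 6-6 6-2 7 0 9-2 3"/><path d="M17 395l14 4 11 7 11 11 2 9-1 2-4-1-17-8-16 1"/><path d="M502 286l-3-3 0-5 3-4 5-1 3 2 0 6-3 4z"/><path d="M527 261l-9-2-5-3-19-21-30-21-7-9-12-29-10 18-7 31 1 12 9 20 0 9-4 8-16 15-7 9-9 19-3 13 3 17 4 16 5 10 7 8 12 8 13 7 55 19 5 4 9 14 15 6"/><path d="M295 125l-2-2-1-4 3-4 6-3 10 1 7 5 0 3-7 3-9 2z"/><path d="M265 97l-2-2-1-2 4-3 1 4z"/><path d="M170 17l-4 12 0 8 10 28 2 10-2 8-9 19 1 9 9 14 5 17 21 12 18 20 2 7-2 18 3 10 14 28 7 6 8 2 4-1 4-3 8-16 5-5 23 0 21-7 9-1 10 3 13 10 7 1 12-6 10-14 8-19 5-25 4-7 14-13-5-9-21-22-5-9 0-7 3-12 1-6-8-34 1-9 7-17"/><path d="M308 17l8 10 18 18 0 5-4 4-9 3-10 0-9-3-6-4-4-11 0-22"/></g><g data-elev="600"><path d="M70 394l4 0 3-3 9-25-1-25-2-4-5-3-12 1-11 4-9 7-4 8 2 7 14 21z"/><path d="M456 390l11 0 9-3 10-9 4-8-2-5-33-28-7-10-1-8 0-8 4-9 8-13 1-3-2-1-25 14-11 9-7 13-2 18 2 17 10 17 13 10z"/><path d="M315 91l7 1 5-1 6-5 0-4-12-3-15 3 0 4z"/><path d="M193 17l2 22-2 23 4 37 7 18 5 4 5 1 24-1 3-2 2-4-8-36 1-8 6-18 0-11-3-9-11-16"/></g>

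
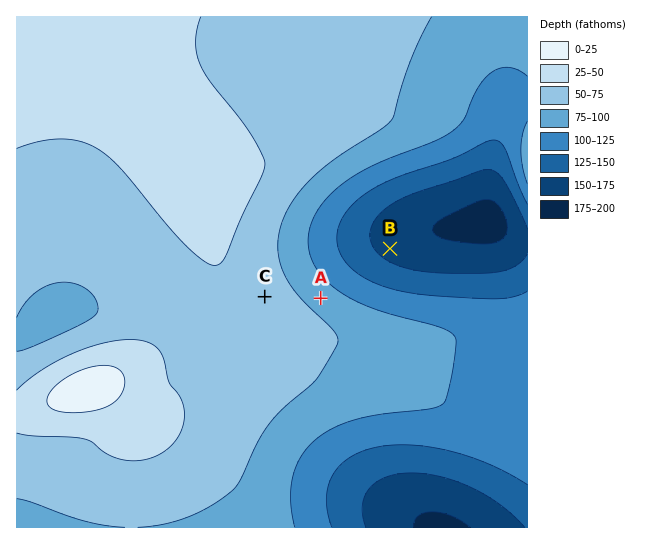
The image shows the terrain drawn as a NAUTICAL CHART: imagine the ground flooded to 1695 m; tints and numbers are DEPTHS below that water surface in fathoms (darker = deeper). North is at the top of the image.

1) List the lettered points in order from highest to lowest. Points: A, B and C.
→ C A B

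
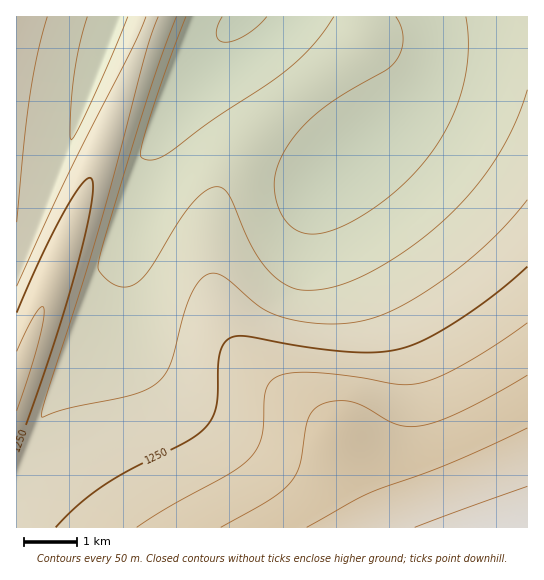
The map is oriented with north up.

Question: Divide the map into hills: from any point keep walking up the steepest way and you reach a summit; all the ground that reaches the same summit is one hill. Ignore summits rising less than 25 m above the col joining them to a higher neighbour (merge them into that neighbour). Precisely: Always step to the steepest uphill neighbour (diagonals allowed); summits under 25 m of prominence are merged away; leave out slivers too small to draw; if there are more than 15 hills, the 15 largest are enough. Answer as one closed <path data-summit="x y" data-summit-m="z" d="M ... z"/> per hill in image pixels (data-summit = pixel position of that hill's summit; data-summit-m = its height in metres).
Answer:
<path data-summit="527 527" data-summit-m="1479" d="M527 16l-396 1 58 22 22 1 12-5-20 20-22 27-25 47-17 52-15 80-9 29-12 21-32 44-23 48-27 68-5 7 1 50 511-1z"/><path data-summit="17 379" data-summit-m="1311" d="M130 16l-13 1-84 220-13 33-4 4 1 203 4-6 27-68 23-48 32-44 12-21 9-29 15-80 21-62 21-37 22-27 18-18-10 3-22-1z"/><path data-summit="17 17" data-summit-m="1243" d="M117 16l-101 1 1 256 3-3 35-88 61-159z"/>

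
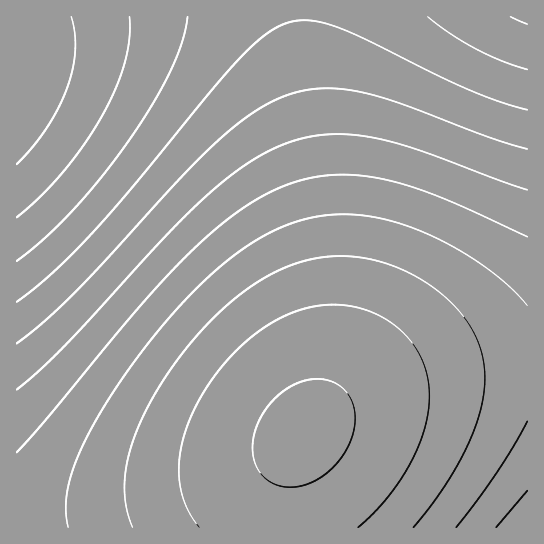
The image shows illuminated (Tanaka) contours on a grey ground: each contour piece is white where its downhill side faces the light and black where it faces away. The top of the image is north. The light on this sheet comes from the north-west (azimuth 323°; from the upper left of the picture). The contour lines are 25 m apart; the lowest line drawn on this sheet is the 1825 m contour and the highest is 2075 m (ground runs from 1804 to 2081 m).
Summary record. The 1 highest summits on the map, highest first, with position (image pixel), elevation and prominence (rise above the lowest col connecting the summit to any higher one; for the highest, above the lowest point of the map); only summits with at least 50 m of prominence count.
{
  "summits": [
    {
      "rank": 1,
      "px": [303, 433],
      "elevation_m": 2081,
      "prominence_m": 277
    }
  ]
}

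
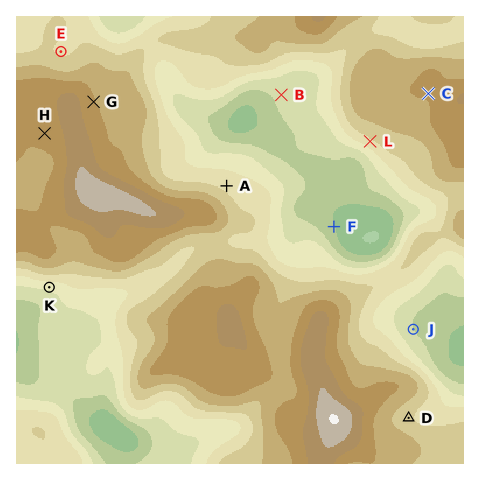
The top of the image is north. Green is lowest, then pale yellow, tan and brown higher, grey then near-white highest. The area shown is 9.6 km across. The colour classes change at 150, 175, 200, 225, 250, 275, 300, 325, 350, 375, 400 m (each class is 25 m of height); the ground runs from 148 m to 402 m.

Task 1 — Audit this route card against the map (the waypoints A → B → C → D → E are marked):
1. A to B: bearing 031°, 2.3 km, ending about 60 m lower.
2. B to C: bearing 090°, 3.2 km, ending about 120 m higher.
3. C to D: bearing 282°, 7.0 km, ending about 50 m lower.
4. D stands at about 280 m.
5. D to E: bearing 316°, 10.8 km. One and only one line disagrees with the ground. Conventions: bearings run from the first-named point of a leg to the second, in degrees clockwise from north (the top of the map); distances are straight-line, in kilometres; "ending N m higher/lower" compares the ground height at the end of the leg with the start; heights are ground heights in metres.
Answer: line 3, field bearing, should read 183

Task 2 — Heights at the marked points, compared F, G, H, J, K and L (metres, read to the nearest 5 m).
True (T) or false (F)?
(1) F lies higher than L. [F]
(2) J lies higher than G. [F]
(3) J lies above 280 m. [F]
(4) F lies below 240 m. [T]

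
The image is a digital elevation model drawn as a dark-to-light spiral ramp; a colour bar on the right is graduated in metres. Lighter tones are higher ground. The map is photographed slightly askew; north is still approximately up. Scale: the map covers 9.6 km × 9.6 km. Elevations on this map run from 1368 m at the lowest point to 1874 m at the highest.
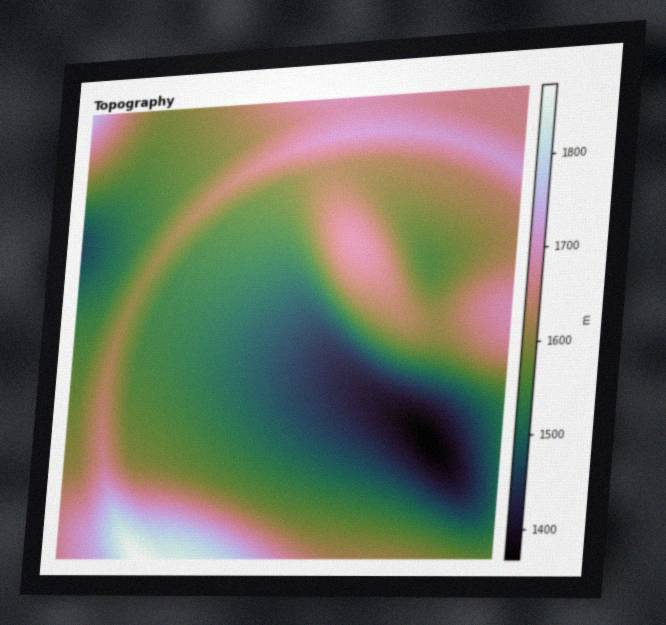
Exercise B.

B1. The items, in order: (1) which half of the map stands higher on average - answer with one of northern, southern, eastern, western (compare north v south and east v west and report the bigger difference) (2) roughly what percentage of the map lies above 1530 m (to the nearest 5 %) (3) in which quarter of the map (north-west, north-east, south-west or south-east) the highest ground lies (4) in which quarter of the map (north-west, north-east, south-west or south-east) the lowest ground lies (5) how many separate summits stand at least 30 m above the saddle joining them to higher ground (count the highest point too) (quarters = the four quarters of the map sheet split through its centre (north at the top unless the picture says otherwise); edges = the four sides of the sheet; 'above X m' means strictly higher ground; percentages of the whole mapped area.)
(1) The northern half stands higher on average than the southern half.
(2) Ground above 1530 m makes up about 70 % of the sheet.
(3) The highest ground is in the south-west quarter.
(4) Look to the south-east quarter for the lowest ground.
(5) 5 summits rise at least 30 m above their surroundings.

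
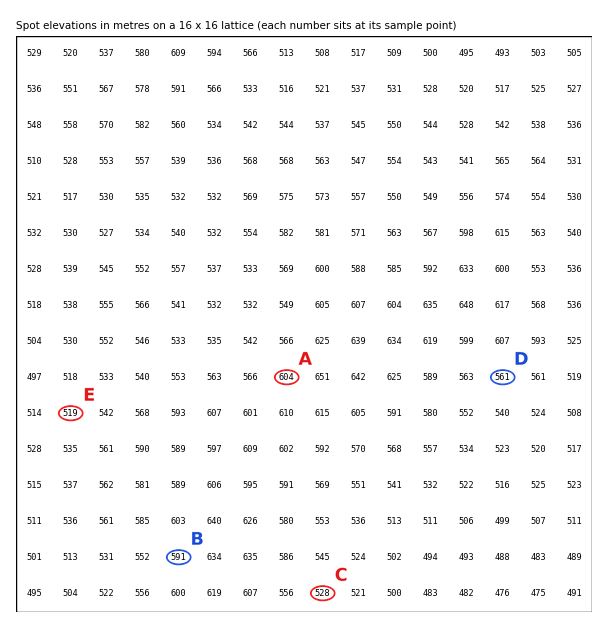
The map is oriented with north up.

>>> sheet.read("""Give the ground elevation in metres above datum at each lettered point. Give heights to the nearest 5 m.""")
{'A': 605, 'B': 590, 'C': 530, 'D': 560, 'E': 520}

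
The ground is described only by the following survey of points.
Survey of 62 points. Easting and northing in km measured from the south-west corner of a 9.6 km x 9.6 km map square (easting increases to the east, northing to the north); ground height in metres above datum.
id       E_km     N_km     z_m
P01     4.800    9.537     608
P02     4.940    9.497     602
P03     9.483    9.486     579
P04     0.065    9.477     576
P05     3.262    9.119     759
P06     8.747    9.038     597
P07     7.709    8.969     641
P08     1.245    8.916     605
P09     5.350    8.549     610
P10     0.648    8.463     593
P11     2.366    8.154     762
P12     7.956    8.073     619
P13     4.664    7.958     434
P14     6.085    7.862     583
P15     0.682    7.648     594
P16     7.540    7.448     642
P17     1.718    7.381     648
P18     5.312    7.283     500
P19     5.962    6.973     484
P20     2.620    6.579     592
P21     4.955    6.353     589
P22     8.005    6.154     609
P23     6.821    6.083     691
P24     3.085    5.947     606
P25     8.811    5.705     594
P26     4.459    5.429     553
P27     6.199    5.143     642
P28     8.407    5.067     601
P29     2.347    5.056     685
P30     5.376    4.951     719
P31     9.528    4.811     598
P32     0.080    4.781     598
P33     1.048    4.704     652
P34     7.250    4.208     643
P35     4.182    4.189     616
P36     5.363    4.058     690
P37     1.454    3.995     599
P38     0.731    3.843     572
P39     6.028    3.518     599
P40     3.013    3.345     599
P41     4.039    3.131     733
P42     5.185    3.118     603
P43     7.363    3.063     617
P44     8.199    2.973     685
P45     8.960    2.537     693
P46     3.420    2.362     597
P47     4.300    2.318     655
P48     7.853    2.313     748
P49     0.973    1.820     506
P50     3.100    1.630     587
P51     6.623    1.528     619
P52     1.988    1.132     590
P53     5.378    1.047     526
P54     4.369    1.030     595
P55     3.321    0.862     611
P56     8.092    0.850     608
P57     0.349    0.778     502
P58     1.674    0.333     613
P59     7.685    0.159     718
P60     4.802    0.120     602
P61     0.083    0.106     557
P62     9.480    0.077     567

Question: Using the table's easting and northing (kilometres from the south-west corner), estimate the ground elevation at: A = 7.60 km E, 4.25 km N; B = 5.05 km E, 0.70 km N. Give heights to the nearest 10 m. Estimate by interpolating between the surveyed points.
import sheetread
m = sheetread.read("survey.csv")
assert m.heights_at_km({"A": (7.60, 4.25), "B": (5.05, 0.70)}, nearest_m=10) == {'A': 680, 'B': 550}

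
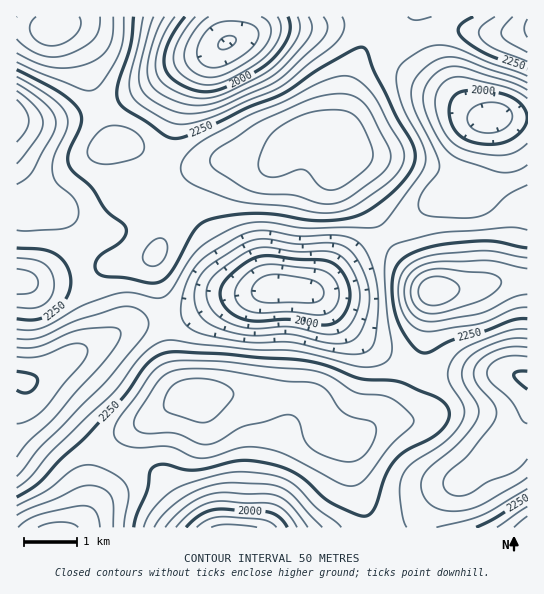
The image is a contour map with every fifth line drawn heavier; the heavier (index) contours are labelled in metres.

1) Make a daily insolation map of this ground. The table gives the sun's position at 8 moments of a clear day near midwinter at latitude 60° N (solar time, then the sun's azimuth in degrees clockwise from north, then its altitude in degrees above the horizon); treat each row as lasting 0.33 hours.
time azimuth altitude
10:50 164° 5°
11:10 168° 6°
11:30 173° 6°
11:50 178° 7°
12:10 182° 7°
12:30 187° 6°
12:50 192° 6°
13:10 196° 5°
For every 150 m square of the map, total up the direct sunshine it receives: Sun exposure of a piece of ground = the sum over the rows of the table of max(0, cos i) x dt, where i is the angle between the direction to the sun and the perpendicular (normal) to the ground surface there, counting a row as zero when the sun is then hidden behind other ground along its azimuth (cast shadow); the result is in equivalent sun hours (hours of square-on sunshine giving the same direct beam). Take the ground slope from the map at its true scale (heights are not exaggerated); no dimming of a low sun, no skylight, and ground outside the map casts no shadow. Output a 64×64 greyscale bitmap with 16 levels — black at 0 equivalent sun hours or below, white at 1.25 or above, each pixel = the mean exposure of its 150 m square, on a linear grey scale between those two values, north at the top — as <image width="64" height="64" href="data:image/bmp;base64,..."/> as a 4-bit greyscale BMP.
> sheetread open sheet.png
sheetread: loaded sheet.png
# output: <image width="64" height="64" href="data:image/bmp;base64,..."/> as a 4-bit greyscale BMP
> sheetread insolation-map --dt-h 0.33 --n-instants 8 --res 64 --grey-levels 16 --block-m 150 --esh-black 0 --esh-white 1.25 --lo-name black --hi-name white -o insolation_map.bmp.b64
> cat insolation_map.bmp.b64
<image width="64" height="64" href="data:image/bmp;base64,Qk12CAAAAAAAAHYAAAAoAAAAQAAAAEAAAAABAAQAAAAAAAAIAAATCwAAEwsAABAAAAAAAAAAAAAAABEREQAiIiIAMzMzAERERABVVVUAZmZmAHd3dwCIiIgAmZmZAKqqqgC7u7sAzMzMAN3d3QDu7u4A////AAAAAAASMzRFZ4mqu83d3cuYiIiIdlVEMzIQAAAAAAAAAAAAAAEjRFZ4iau83e7t3LqZmZmHZVRDMhAAAAAAAAAAAAAAASI0VniJq8zd3d3cuqmZmIdmVEMyEAAAAAAAAAAAAAAAEiNFZ4mrzN3MzMy7qYiHd2ZUQzIhAAAAAAAAAAAAAAAAEjRWeJrMzMu7vLuph3dmZlRDMyIAAAAAAAAAAAAAAAABI0VnirzMu6u7u6mHdmZmVUREQyAAAAAAAAAAAAAAAAEjNFaJvMy7qru7qYh3d3ZmVVVVUxAAAAAAAAAAAAAAEjRFZnmry7uqq6qpiId3d3ZmZ3d2QgAAAAAAAAAAABEkVmd3iZq7uqqqmYiIh3d3d3eIiZh1MQAAAAAAAAABI0Z4iIiImaqpmZiHd3d3ZmZneImZmYZDAAAAAAAAAAEkV4mZmYiIiIiId2ZVVVVURFZ3iJmZmGQgAAAAAAAAACNGeJmZiHd3d3dmVUREQzIjRWZ3iImYdkIAAAAAAAAAASRWeIiHd2ZmZmZVREMyERIjRVVmd3h2VCABAAAAAAAAESNGd3d2ZmZmZmVUQyIRASIzMzRFVmVTMREAAAAAAAAAASNWZmZmZmZmZVVDMhEAERIRESIzMzIhEQAAAAAAAAAAEjRVVVVVVVVVVEMyEQAAAAAAAREREQEAAAAAAAAAAAABIjMzM0REMzMzMiEQAAAAAAAAAAAAAAARAAAAAAAAAAABERERERERERERAAAAAAABEREQAAAAASEQAAAAAAAAAAAAAAAAAAAAAAAAAAAAAAEiIiEQAAASMhEAAAAAAAAAAAAAAAAAAAAAAAAAAAAAEjREMzIhIkREIhAAAAAAAAAAAAAAAAAAAAAAAAAAAAEkRVVWZmZniXdTEAAAAAAAAAAAAAAAAAAAAAAAAAAAAjRVVniaq7u7mYdTERAAAAAAAAAAAAAAAAAAAAAAAAATRWZniazN3czMzLljIhEAAAAAAAAAAAAAAAAAAAAAACRmd4iavN3dzMzMzLl1QyEAAAAAAAAAAAAAAAAAAAABRXiaqqq8zdzMu7vMu6h0MyEQAAAAAAAAAAAAAAAAAAJGibzMy7vMzLuqqqqqqYdUQyEAAAAAAAAAAAAAAAAAAkaKzd3Mu7u7uqqZmYmZmHZVQxAAAAAAAAAAAAAAAAATRnm8zMuqqqqqmYd2Z3iJiHdlQQAAAAAAAAAAAAAAACNFZ4mZmYiJmaqHZlVVZniZmIdTAAAAAAAAAAAAAAABNEMzNEVVVWZ4iFRDMzRVZ4mZmHUgAAAAAAAAAAAAAAJEMhEAABESM0RVEREiM0RWd4iIh1EAAAAAAAAAAAAAJFQxAAAAAAAAEREAAAEjM0RVZnd3dRAAAAAAAAAAAAJFVCAAAAAAAAAAAAAAASIzIjM0RWZ4cxAAAAAAAAAANGZUIAAAAAAAAAAAAAAAEiIhEiIjRWeJdTEAAAESNEZndlQgAAAAAAAAAAAAAAARIiERERIjVniZh1REZ5u7u6mHVCEAAAAAAAAAAAAAABEiIiIiESNFZ4mqqqu8zd3ty5dkIQAAAAAAAAAAAAABEiM0REMiIjRWeJq8zMzM3u7cqGUyAAAAAAAAAAAQARIiNEVVVDMzNFZnmrzMzMzN7typdkIQAAAAAAAAARASIjNEVmZVRDNEVWeJvMzLu7zdzKmHUyAAAAAAAAABESIjRFVVVVVEREVWZ4mru7uqqru7qZhkMQAAAAAAAAABEjRVZVVEREREVWZ3iJqqqpmIiZmZmYZCEAAAAAAAAAASRWZmVEMzM0RVZ3d3iImIh2ZneJmZl1QgAAAAAAAAABJGd3ZlQzMzREVmd3ZmZ3dmVVVniJmYZTEAAAAAAAAAEkVndmVUREMzRFZmVVVVVVVURVZ3eIh1MQAAAAAAAAESNFVmZlVVQzMzNEREMzRFVVREVVZmZmUxAAAAAAAAABESM0VVVVVDIhESIjMzM0RVVVREREMzMyEAAAAAAAAAAAERIzRFRDIQAAABEiIjNEVVVEMzIhEREAAAAAAAAAAAAAERIjMyEQAAAAAAESIjRERDMyIRAAAAAAAAAAAAARERERERERAAAAAAAAAAAREjMzIiEREAAAAAAAAAAAASIiIiIhEAAAAAAAAAAAAAAAEREREREQAAAAAAAAAAADRVVVRDIQAAAAAAAAAAAAAAAAAAAAARAAAAAAAAAAABd4iId2UyEAAAAAAAAAAAAAAAAAAAAAARAQAAAAAAABSruqmYdlMgAAAAAAAAAAAAAAAAAAAAABESEQAAAAADZ9zMuph2VUEAAAAAAAAAAAAAAAAAAAAAESMzIRESNXir7dy6l3ZlVBAAAAAAAAAAAAAAAAAAAAESNEVVRFaKzd7t3LqHZmZlMAAAAAAAAAAAAAAAAAAAESNFZ4iZq83v/t3Muph2ZmZSAAAAAAAAAAAAAAAAAAESI0Z4mrzd7//uzMu6mId3dmUQAAAAAAAAAAAAAAAAASI0VXibzN3u7d26u6qph3ZmZkEAAAAAAAAAAAAAAAARIzRFZ5q8zMzLu4mZmZiHZlVWUwAAAAAAAAAAAAAAABEjMzRWeJqpmYiIZmZnd3ZVREVlIAAAAAAAAAAAAAAAEiMzMzRWZmVVVVYzMzRFVUQzRGZSAAAAAAAAAAAAAAESMzMiIjMiIRESMxEAARIzMzNFZ2UwAAAAAAAAAAAAEjMzMyIhEAAAAAAB"/>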